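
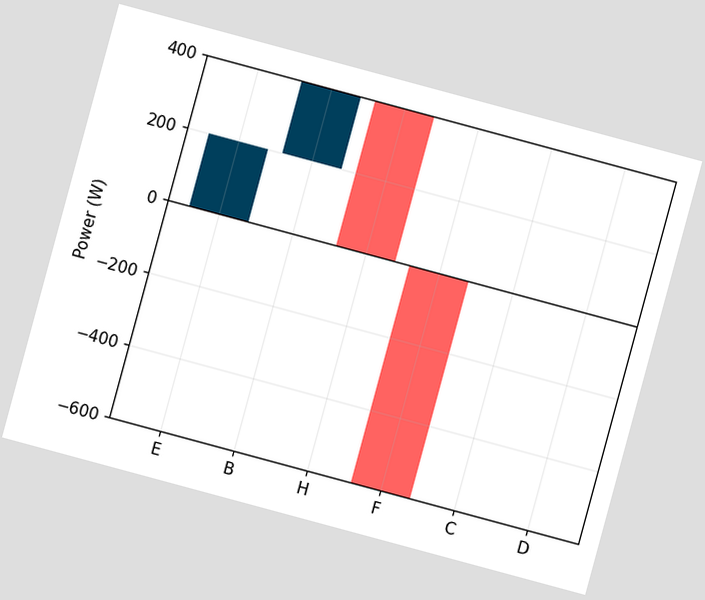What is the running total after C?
-600W

The chart is tilted about 15° clockwise. After C the running total reaches -600W.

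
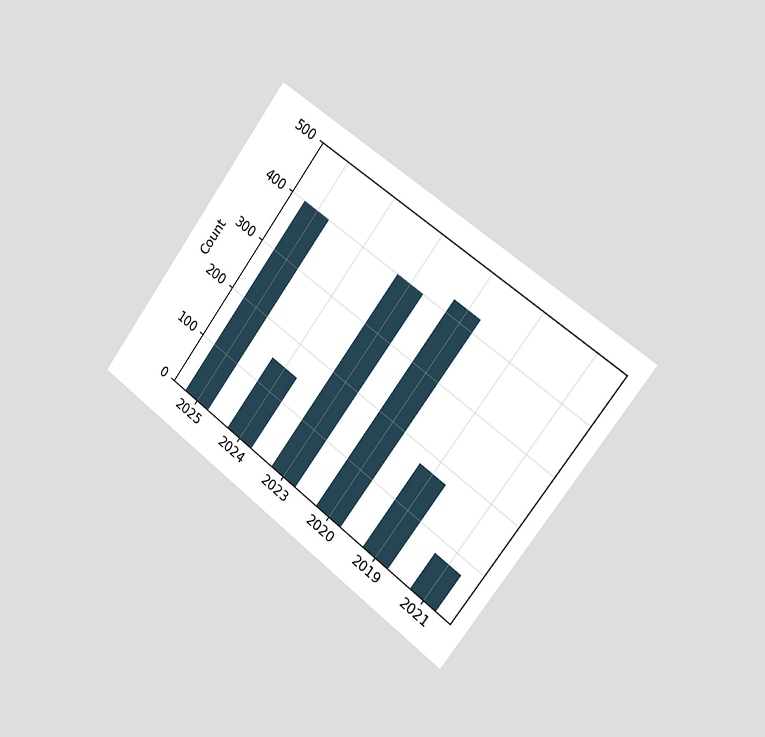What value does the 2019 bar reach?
The chart is tilted about 37° clockwise and viewed slightly from the right. Reading along the chart's y-axis, the 2019 bar reaches 175.

175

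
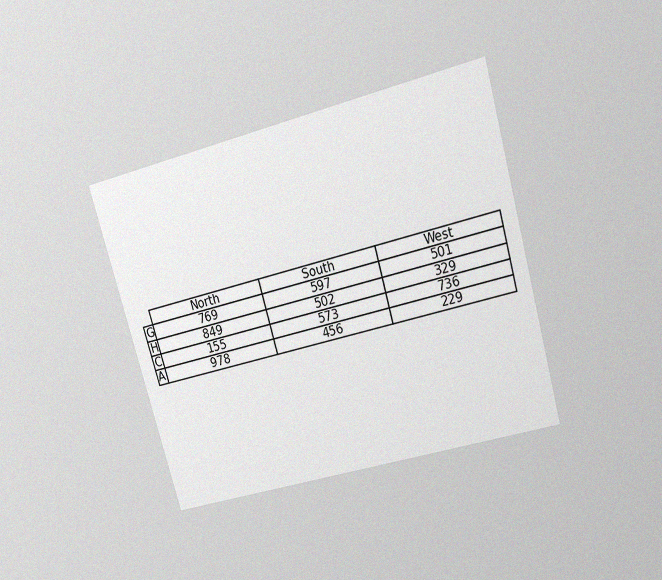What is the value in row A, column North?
978

The chart is tilted about 16° counter-clockwise and viewed at a slight angle, with some photo noise. The (A, North) cell reads 978.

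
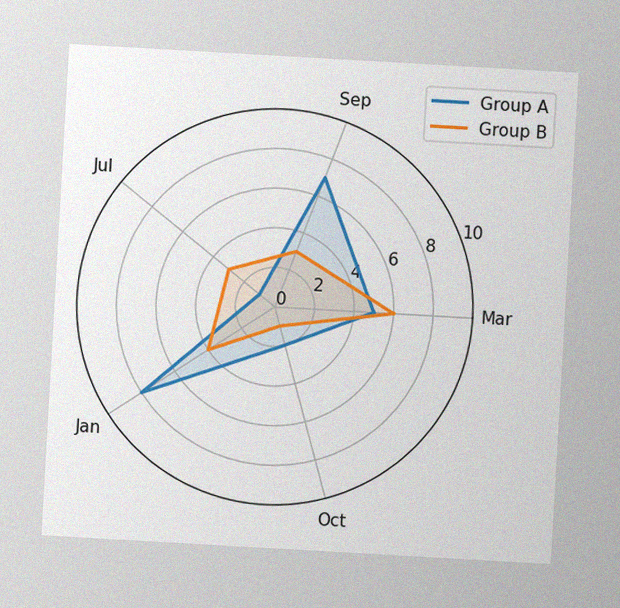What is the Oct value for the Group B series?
The chart is tilted about 3° clockwise, with some photo noise. On the Oct axis, Group B reaches 1.

1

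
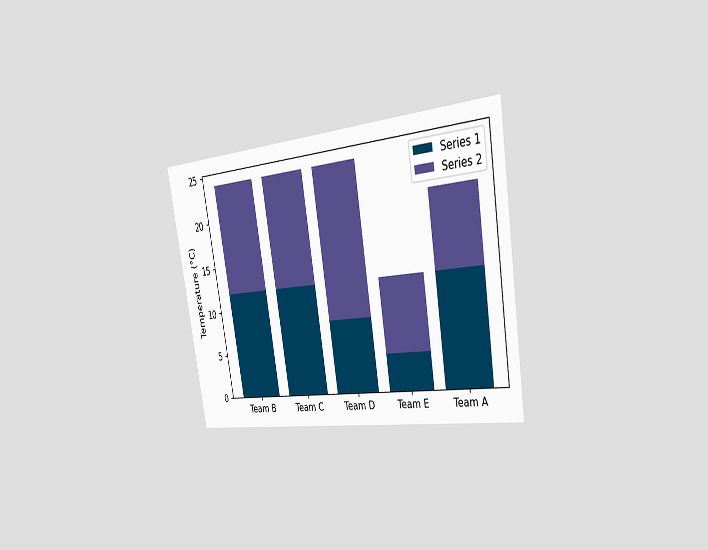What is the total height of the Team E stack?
The chart is tilted about 9° counter-clockwise and viewed slightly from the right. The Team E stack's top reaches 12°C on the y-axis.

12°C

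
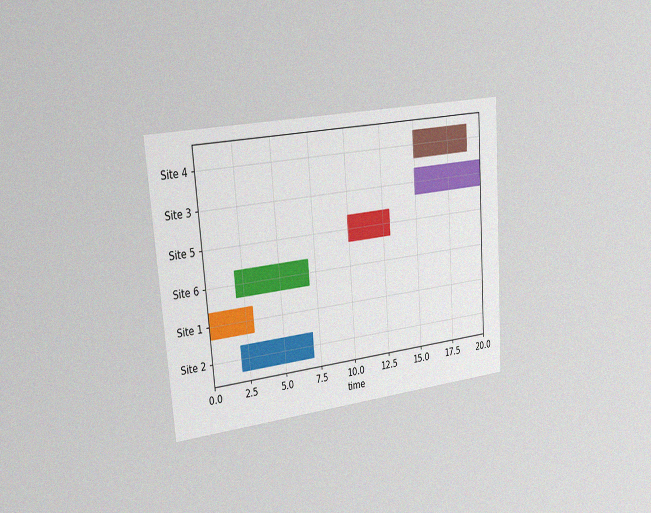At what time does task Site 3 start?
The chart is tilted about 4° counter-clockwise and viewed slightly from the left, with some photo noise. The Site 3 bar begins at t=15.

15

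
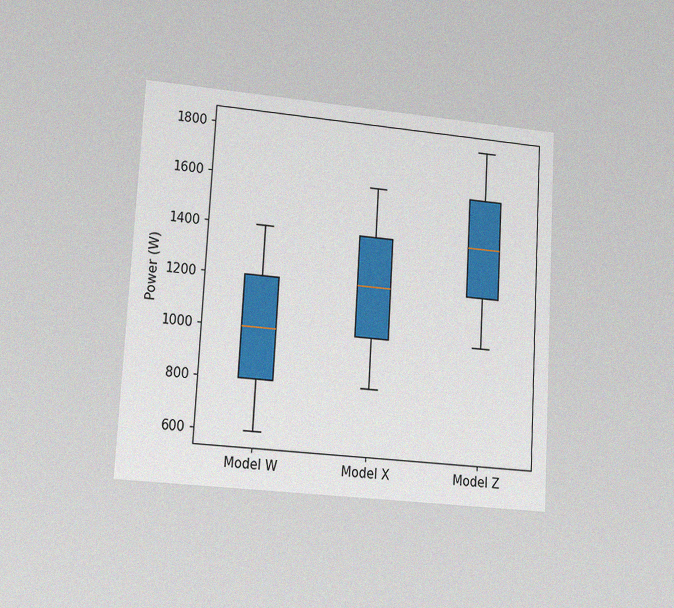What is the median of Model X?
The chart is tilted about 3° clockwise and viewed at a slight angle, with some photo noise. The median line in the Model X box sits at 1200W.

1200W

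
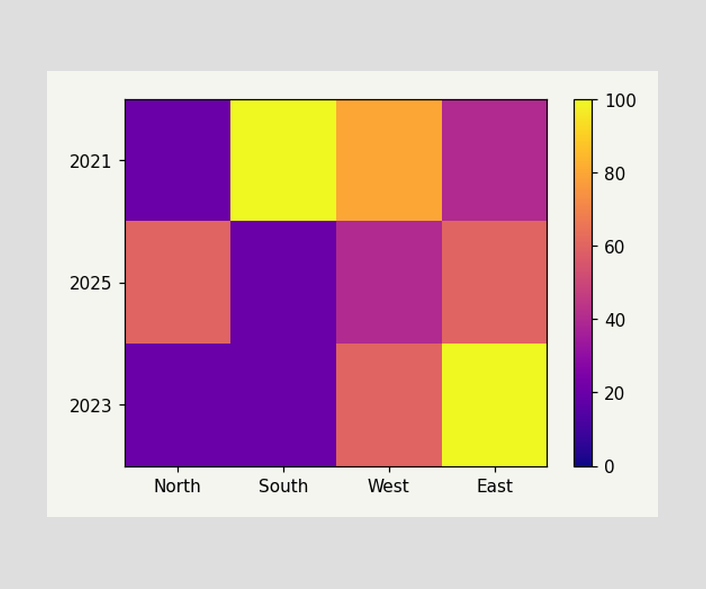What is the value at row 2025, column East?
Matching cell (2025, East) against the colorbar gives 60.

60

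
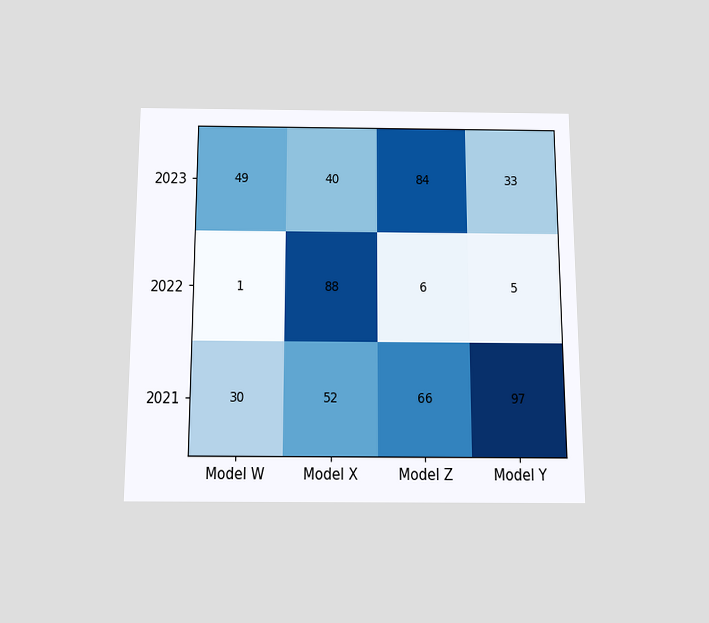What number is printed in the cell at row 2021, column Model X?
The chart is viewed slightly from below. The (2021, Model X) cell reads 52.

52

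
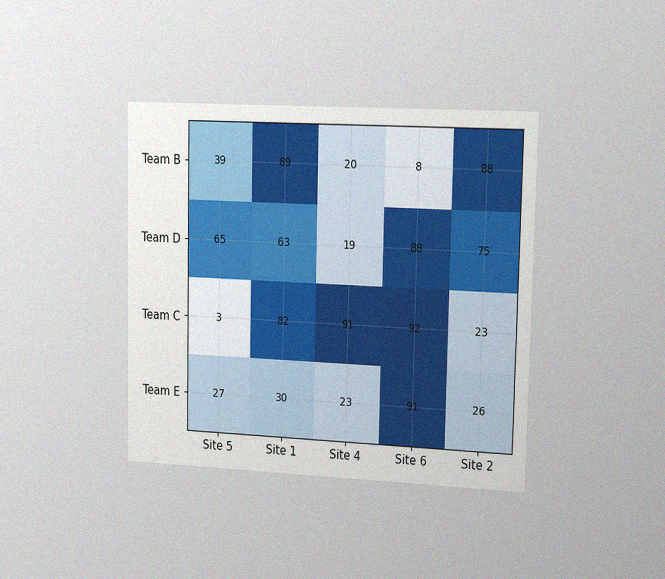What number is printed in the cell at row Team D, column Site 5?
65

The chart is viewed slightly from the right, with some photo noise. The (Team D, Site 5) cell reads 65.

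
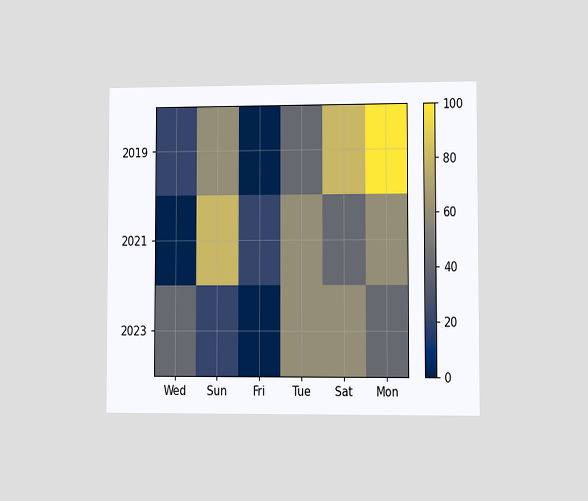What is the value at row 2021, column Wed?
0

The chart is viewed at a slight angle. Matching cell (2021, Wed) against the colorbar gives 0.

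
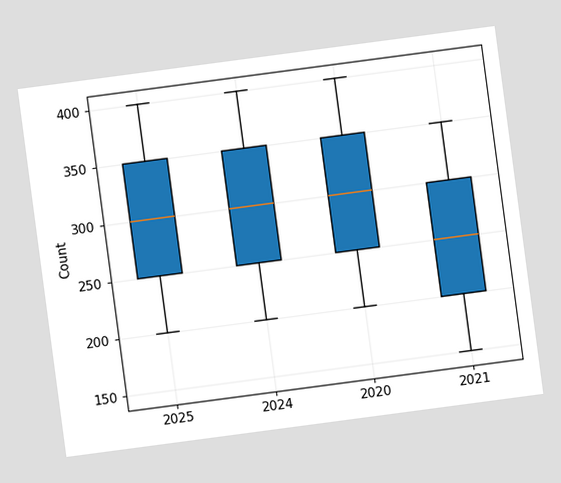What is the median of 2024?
The chart is tilted about 8° counter-clockwise. The median line in the 2024 box sits at 300.

300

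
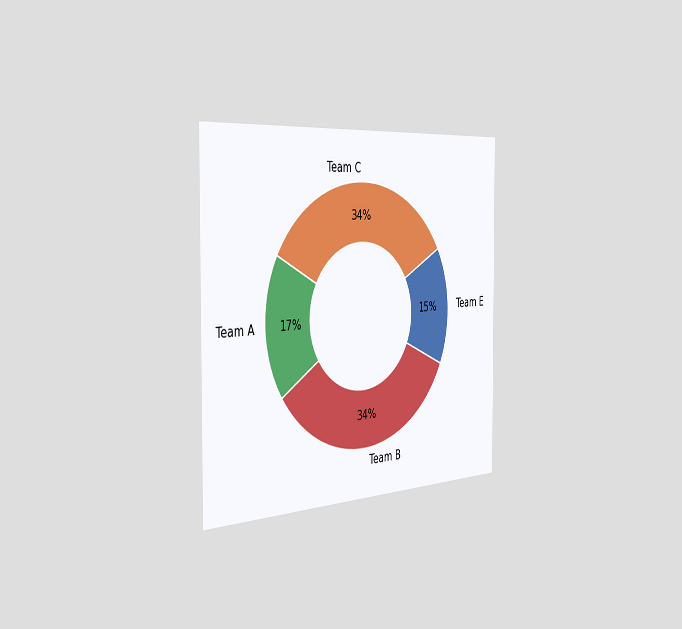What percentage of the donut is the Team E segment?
The chart is viewed slightly from the left. The Team E segment takes up 15% of the ring.

15%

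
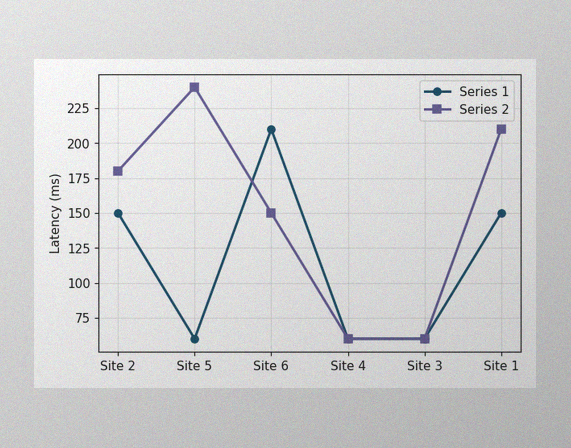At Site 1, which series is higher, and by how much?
The image has some photo noise and uneven lighting. At Site 1, Series 2 sits above the other line by 60ms.

Series 2, by 60ms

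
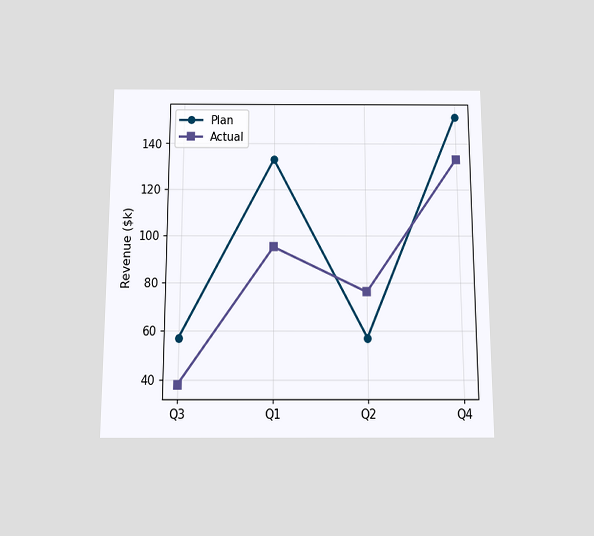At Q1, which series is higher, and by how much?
Plan, by $38k

The chart is viewed slightly from below. At Q1, Plan sits above the other line by $38k.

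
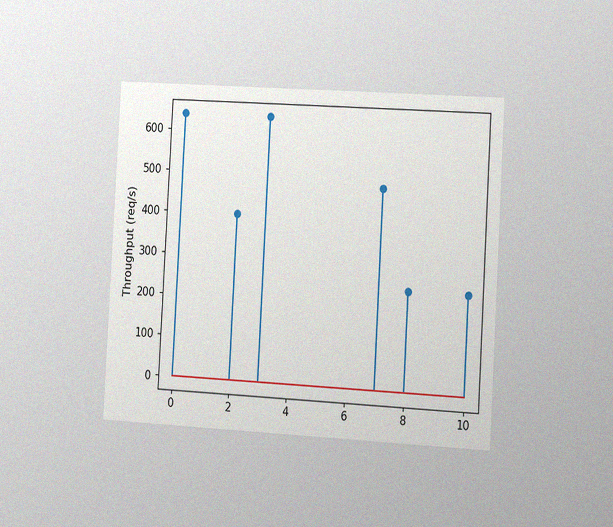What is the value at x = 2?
The chart is tilted about 3° clockwise and viewed slightly from the right, with some photo noise. The stem at x=2 reaches 400req/s.

400req/s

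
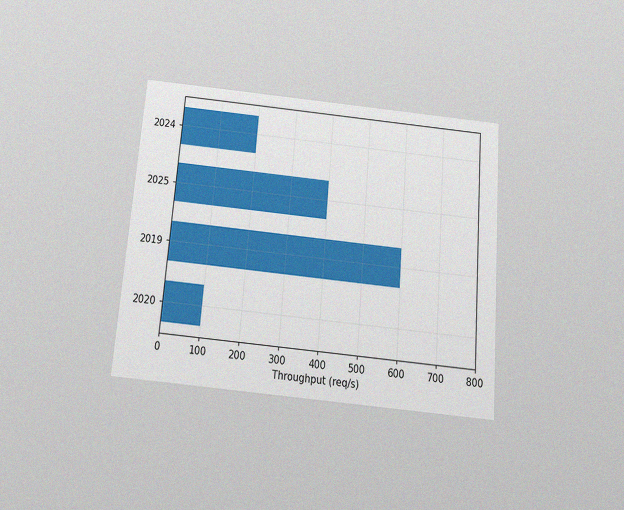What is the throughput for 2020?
The chart is tilted about 5° clockwise and viewed slightly from below, with some photo noise. Reading along the chart's x-axis, the 2020 bar reaches 100req/s.

100req/s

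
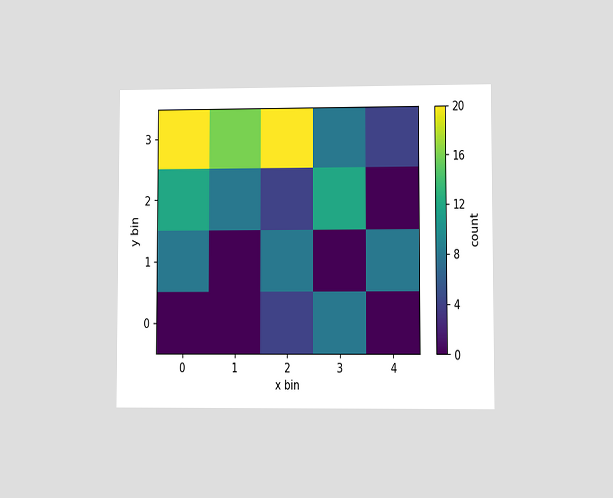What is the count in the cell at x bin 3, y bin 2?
The chart is viewed at a slight angle. Matching the cell (3, 2) against the colorbar gives 12.

12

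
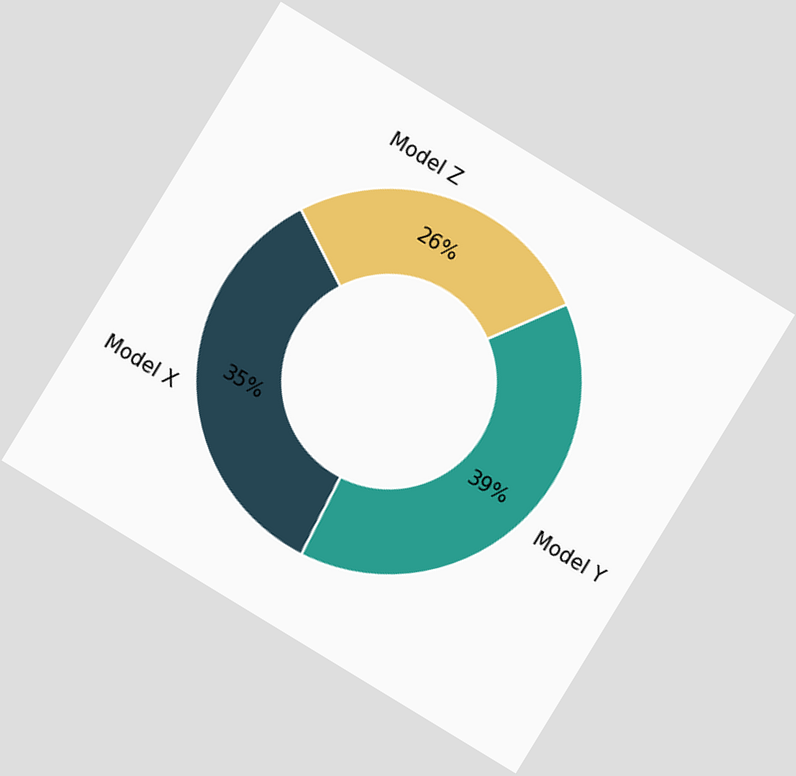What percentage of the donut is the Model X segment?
35%

The chart is tilted about 31° clockwise. The Model X segment takes up 35% of the ring.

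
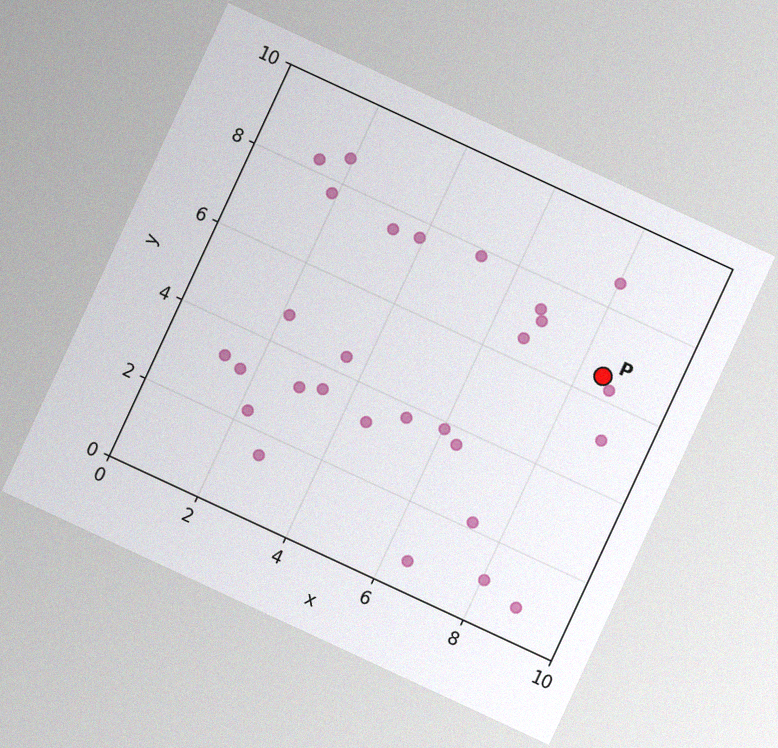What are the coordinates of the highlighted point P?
The chart is tilted about 25° clockwise, with some photo noise. Following the gridlines from P to each axis, P sits at (8.5, 6.5).

(8.5, 6.5)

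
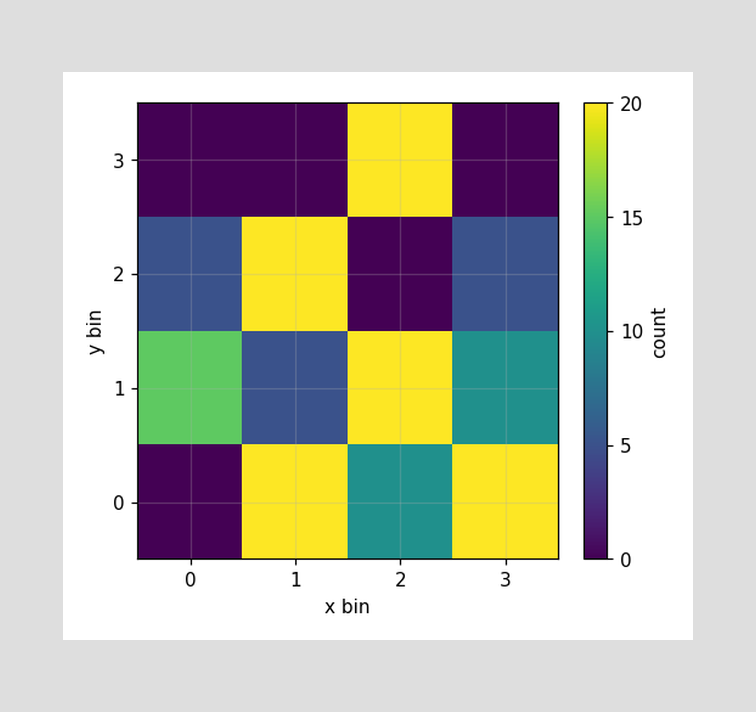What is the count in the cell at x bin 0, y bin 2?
5

Matching the cell (0, 2) against the colorbar gives 5.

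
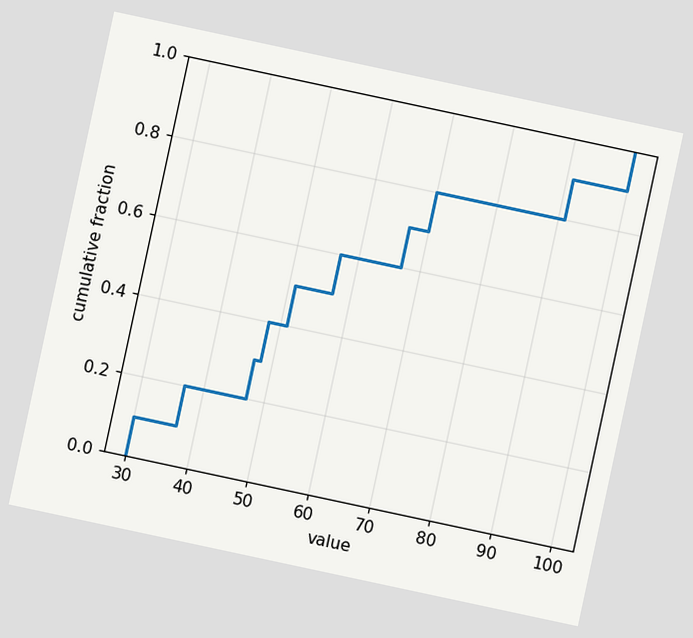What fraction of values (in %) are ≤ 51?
50%

The chart is tilted about 12° clockwise. At x=51 the ECDF step is at 50%.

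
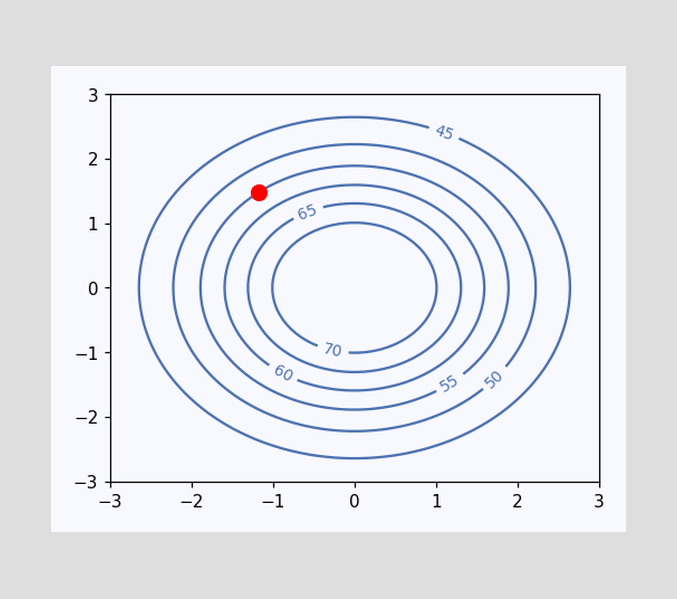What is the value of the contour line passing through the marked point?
55

The marked point sits on the contour labelled 55.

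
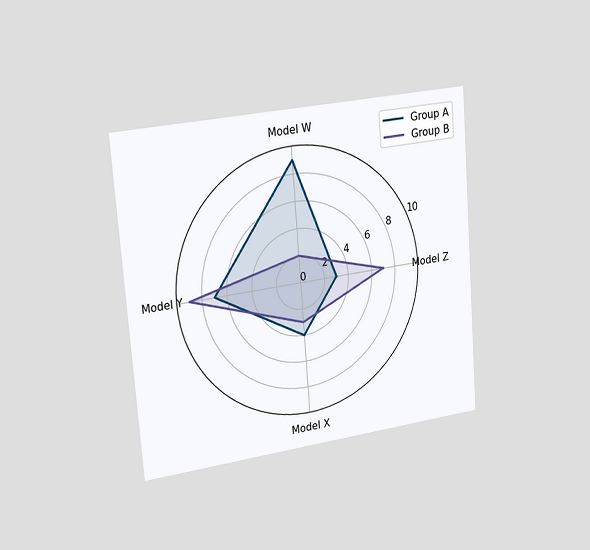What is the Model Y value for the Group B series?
The chart is tilted about 4° counter-clockwise and viewed slightly from the left. On the Model Y axis, Group B reaches 9.

9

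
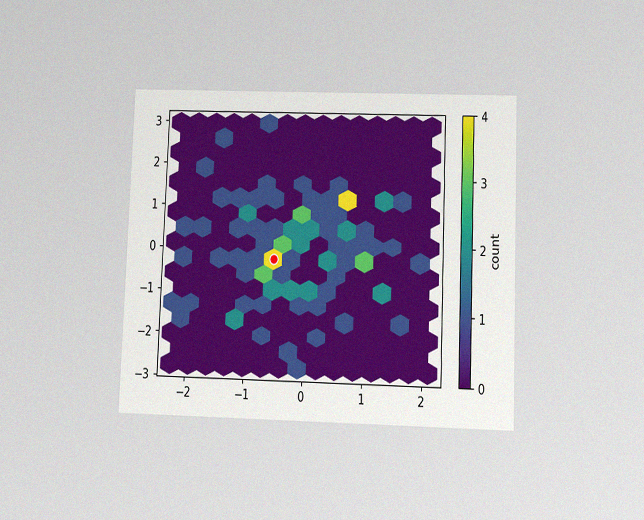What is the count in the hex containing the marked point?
4

The chart is tilted about 2° clockwise and viewed slightly from below, with some photo noise. The marked hex reads 4 on the colorbar.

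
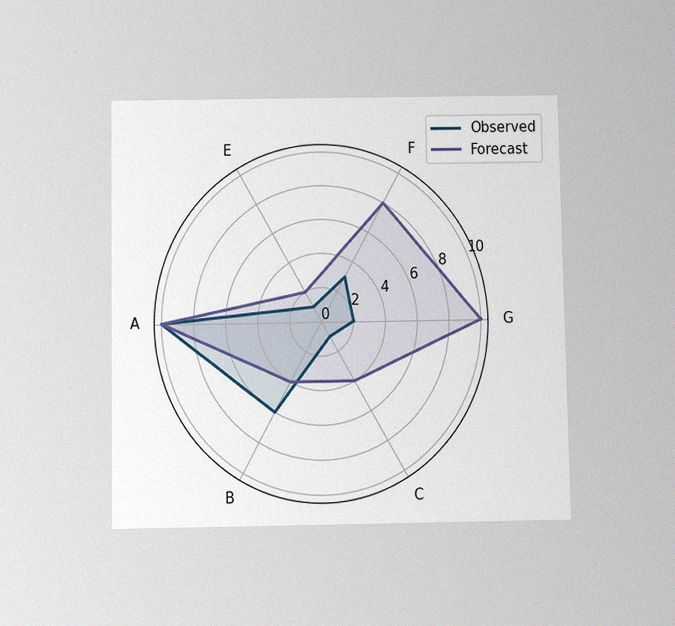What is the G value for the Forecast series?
10

The chart is viewed slightly from below, with some photo noise. On the G axis, Forecast reaches 10.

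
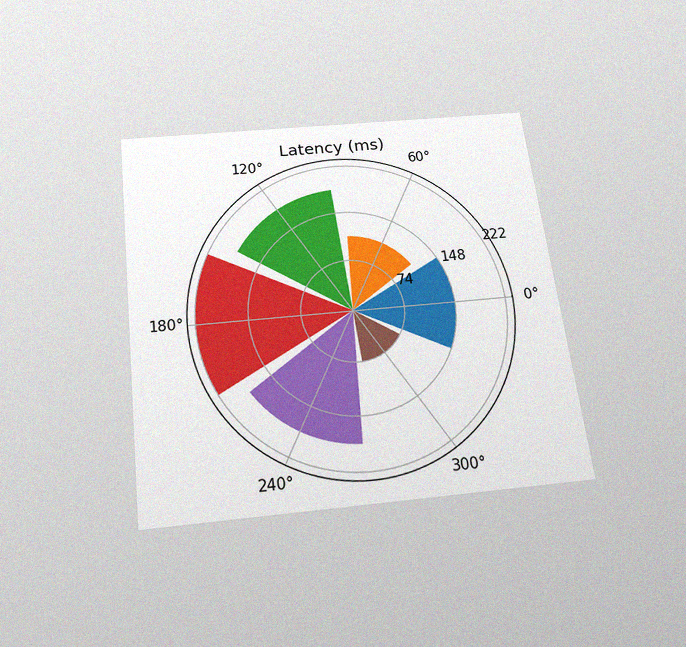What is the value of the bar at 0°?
148ms

The chart is tilted about 7° counter-clockwise and viewed slightly from below, with some photo noise. The bar at 0° reaches 148ms on the radial axis.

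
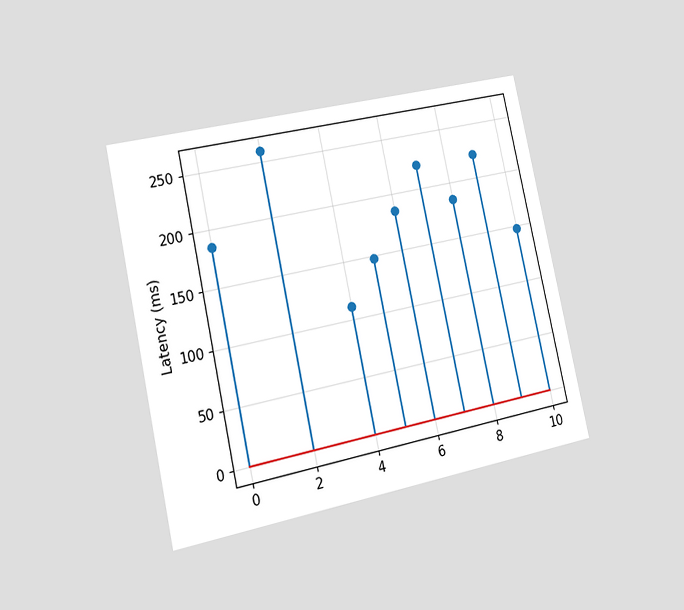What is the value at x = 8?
The chart is tilted about 12° counter-clockwise and viewed at a slight angle. The stem at x=8 reaches 185ms.

185ms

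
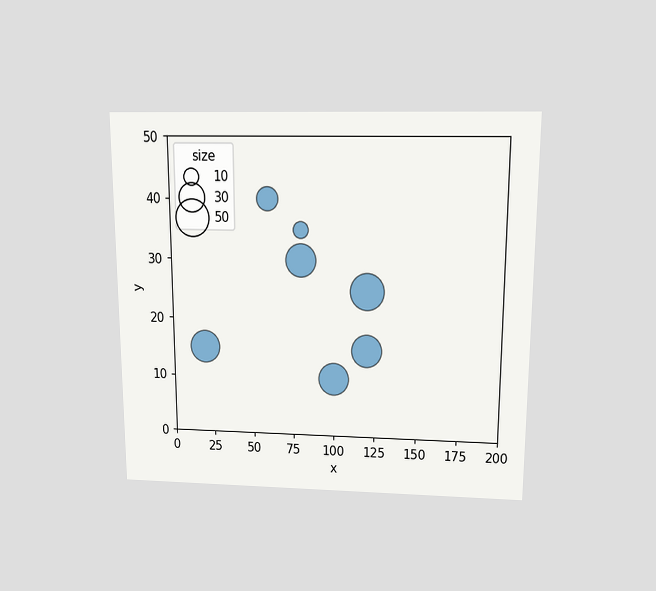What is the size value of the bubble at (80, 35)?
The chart is viewed slightly from above. Matching the bubble at (80, 35) against the size legend gives 10.

10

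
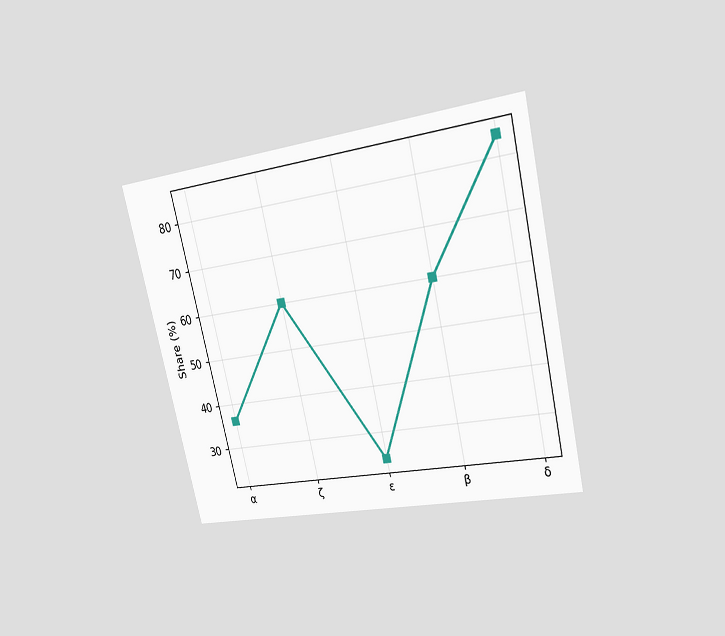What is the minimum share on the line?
24%

The chart is tilted about 13° counter-clockwise and viewed at a slight angle. The lowest point is at ε, and reading across to the y-axis gives 24%.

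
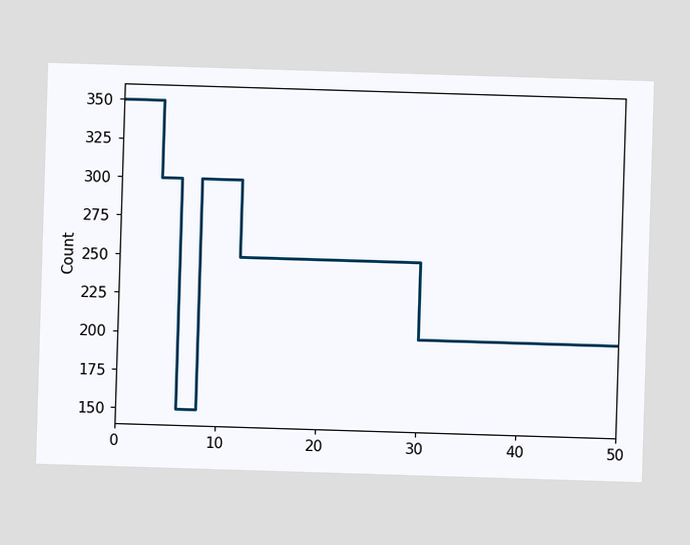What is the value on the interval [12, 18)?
On [12, 18) the step sits at 250.

250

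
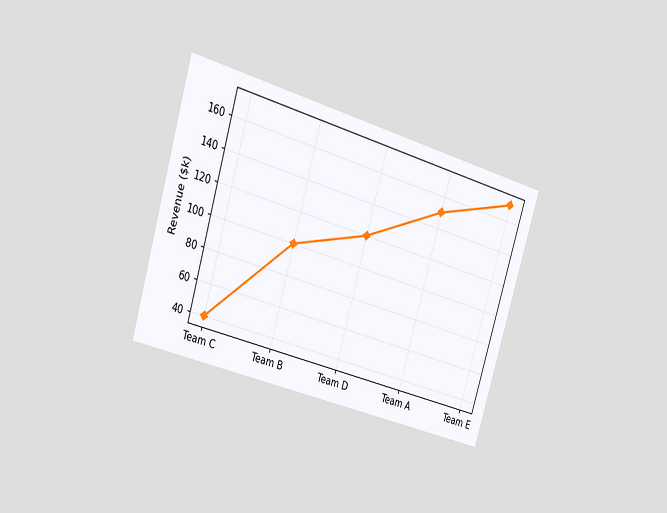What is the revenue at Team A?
$150k

The chart is tilted about 17° clockwise and viewed slightly from the left. At Team A, the line is at $150k.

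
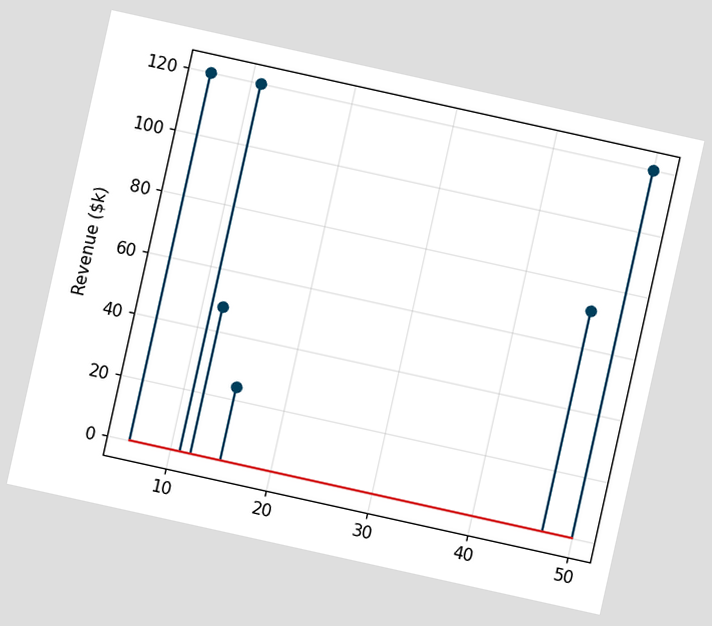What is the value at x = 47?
The chart is tilted about 12° clockwise. The stem at x=47 reaches $72k.

$72k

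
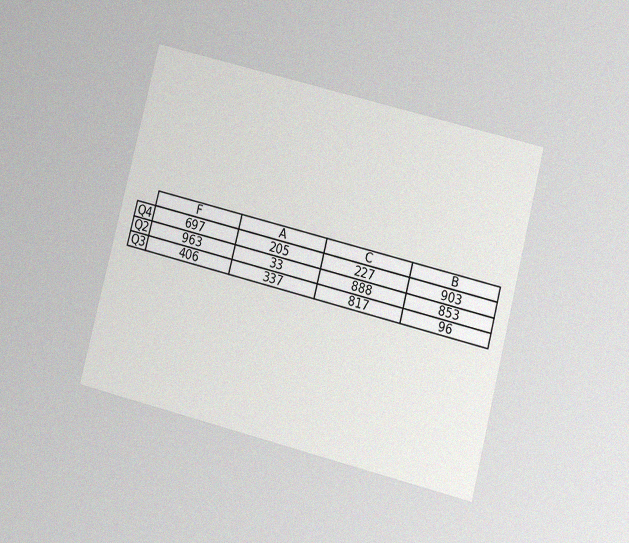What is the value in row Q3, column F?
The chart is tilted about 14° clockwise and viewed at a slight angle, with some photo noise. The (Q3, F) cell reads 406.

406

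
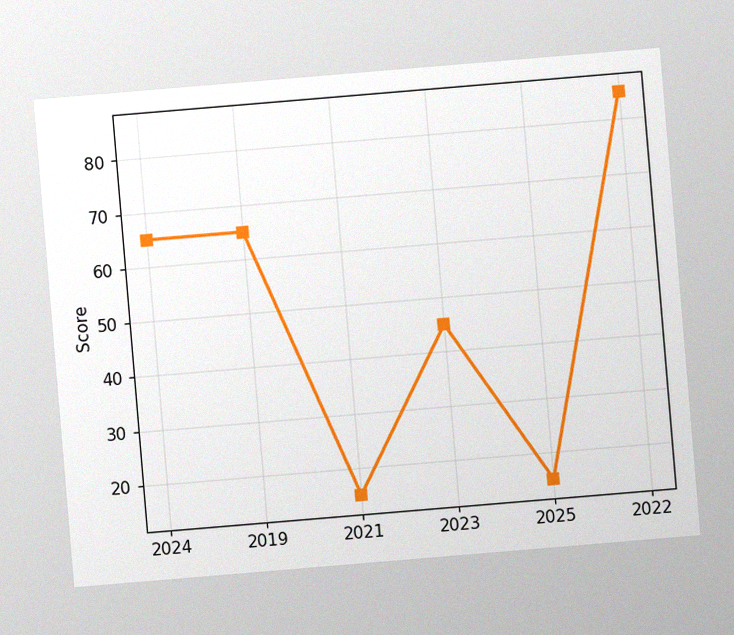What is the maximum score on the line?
85

The chart is tilted about 5° counter-clockwise, with some photo noise. The highest point is at 2022, and reading across to the y-axis gives 85.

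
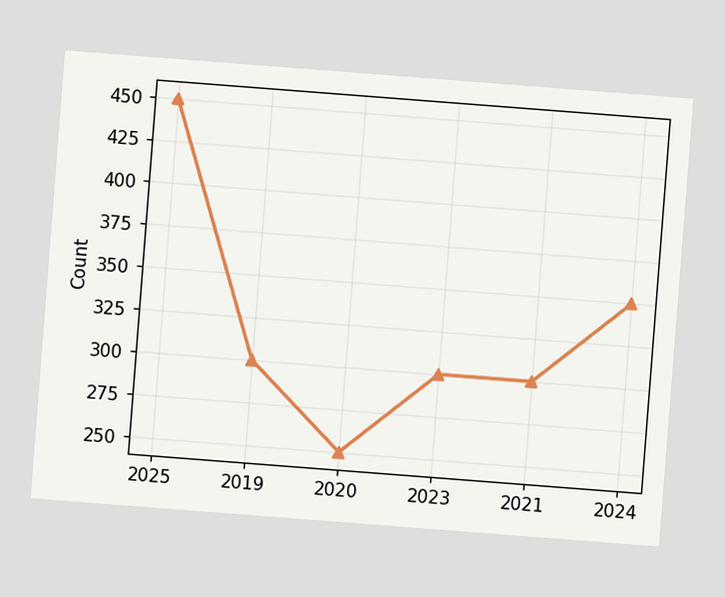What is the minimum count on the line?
The chart is tilted about 4° clockwise. The lowest point is at 2020, and reading across to the y-axis gives 250.

250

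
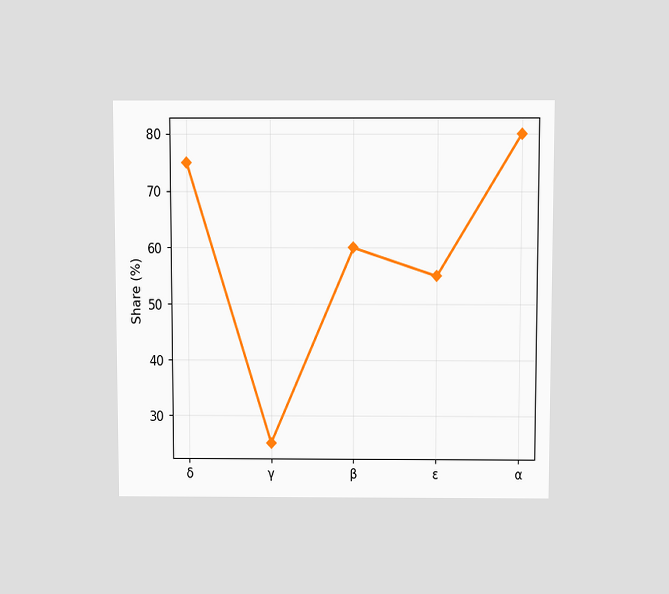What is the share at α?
80%

The chart is viewed slightly from above. At α, the line is at 80%.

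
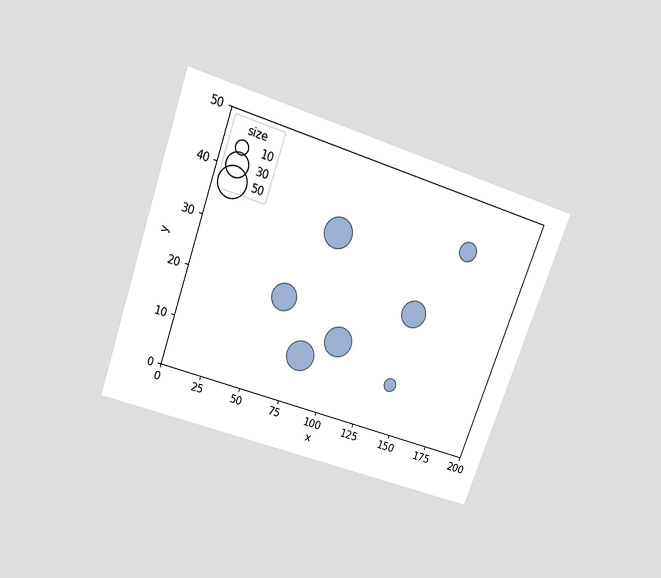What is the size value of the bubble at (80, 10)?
50

The chart is tilted about 19° clockwise and viewed slightly from above. Matching the bubble at (80, 10) against the size legend gives 50.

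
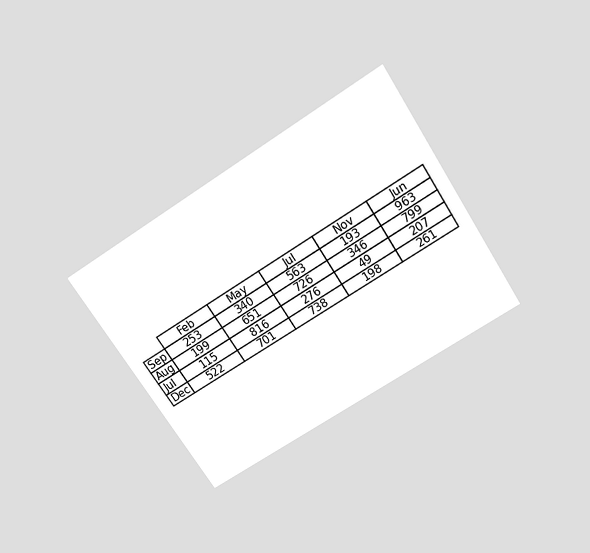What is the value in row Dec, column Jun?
The chart is tilted about 33° counter-clockwise and viewed slightly from above. The (Dec, Jun) cell reads 261.

261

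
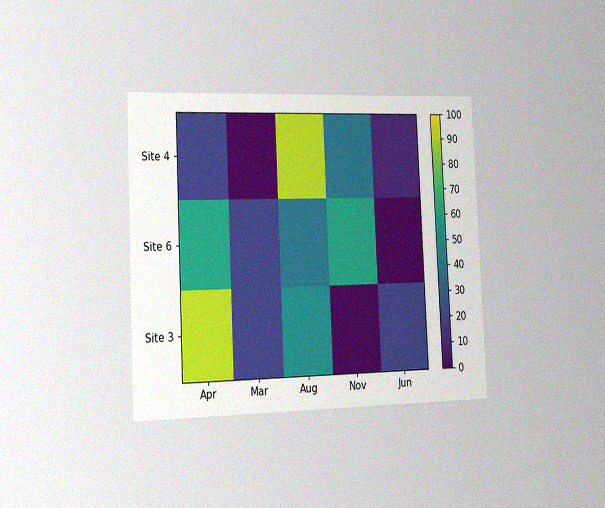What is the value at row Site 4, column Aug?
The chart is tilted about 3° counter-clockwise and viewed slightly from the left, with some photo noise. Matching cell (Site 4, Aug) against the colorbar gives 90.

90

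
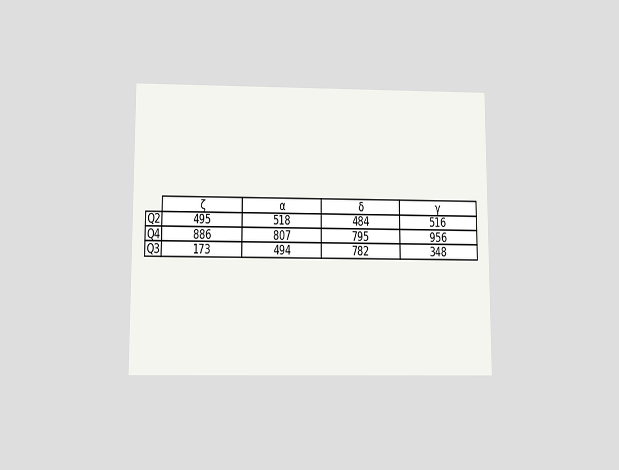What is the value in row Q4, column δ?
795

The chart is viewed slightly from below. The (Q4, δ) cell reads 795.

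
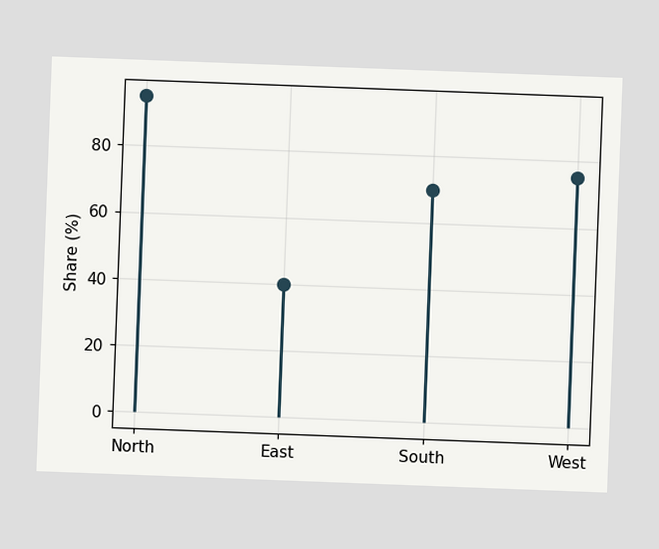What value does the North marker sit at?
The chart is tilted about 2° clockwise. The North marker sits at 95%.

95%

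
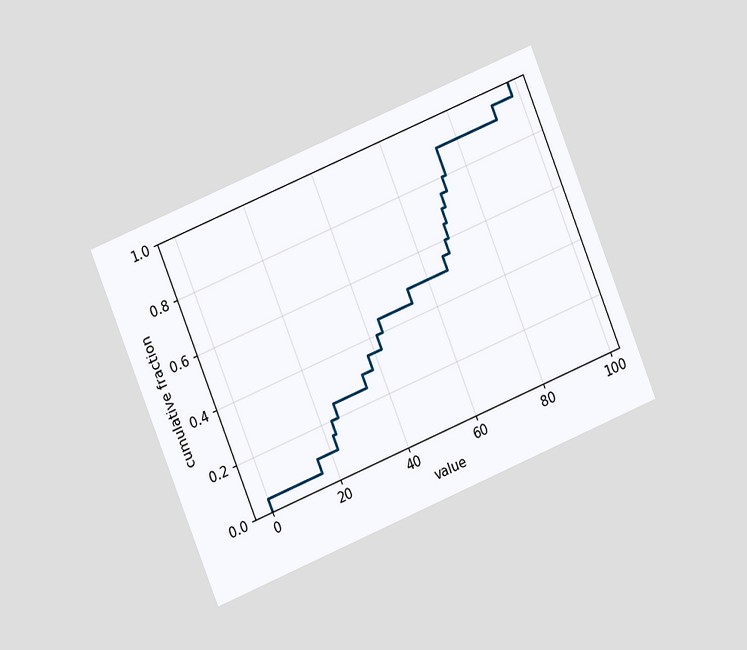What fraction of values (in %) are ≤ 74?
The chart is tilted about 22° counter-clockwise and viewed at a slight angle. At x=74 the ECDF step is at 90%.

90%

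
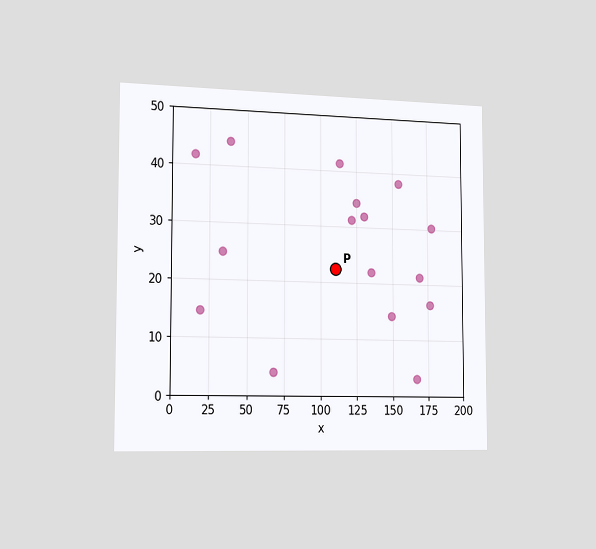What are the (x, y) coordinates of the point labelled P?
The chart is viewed slightly from the left. Following the gridlines from P to each axis, P sits at (110, 22.5).

(110, 22.5)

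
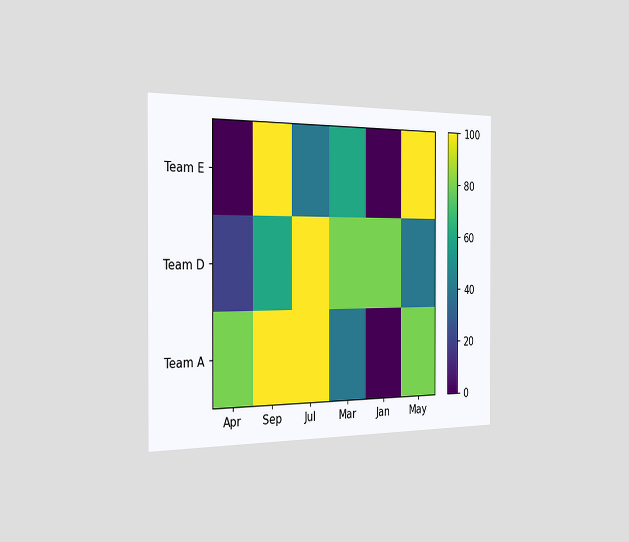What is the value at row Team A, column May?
The chart is viewed slightly from the left. Matching cell (Team A, May) against the colorbar gives 80.

80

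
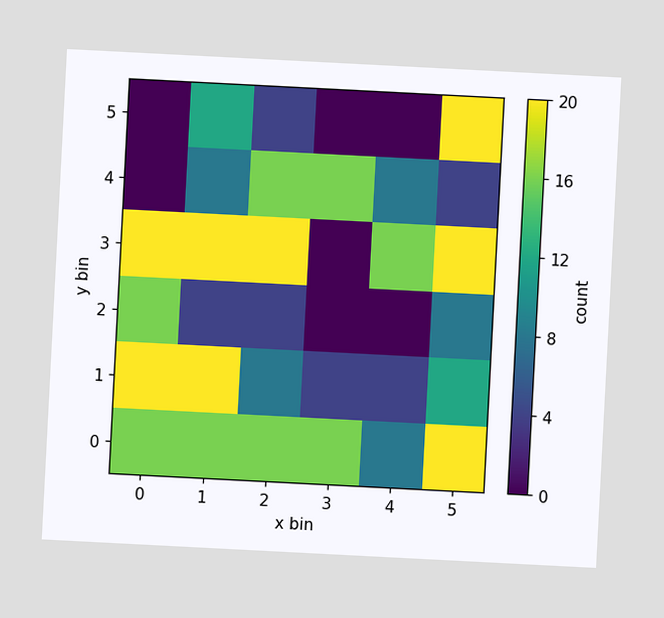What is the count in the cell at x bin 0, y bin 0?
The chart is tilted about 3° clockwise. Matching the cell (0, 0) against the colorbar gives 16.

16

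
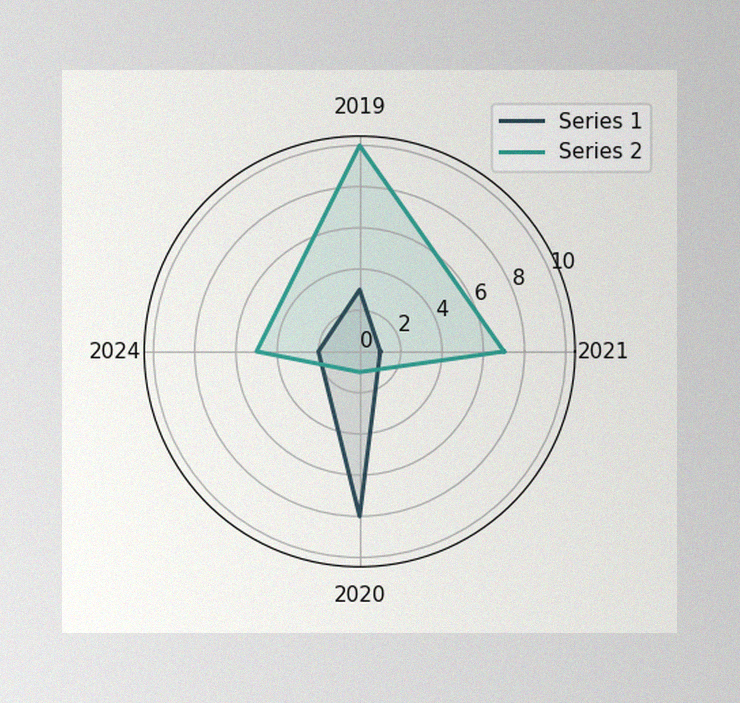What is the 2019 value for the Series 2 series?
The image has some photo noise and uneven lighting. On the 2019 axis, Series 2 reaches 10.

10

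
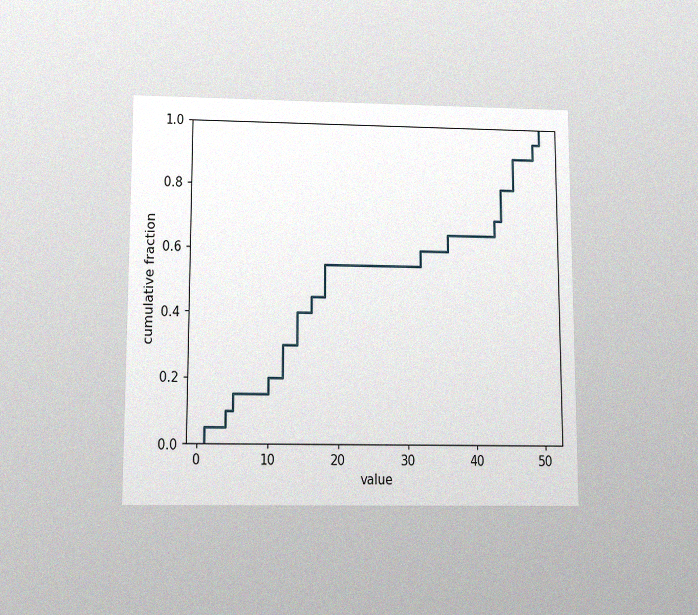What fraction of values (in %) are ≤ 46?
90%

The chart is viewed slightly from below, with some photo noise. At x=46 the ECDF step is at 90%.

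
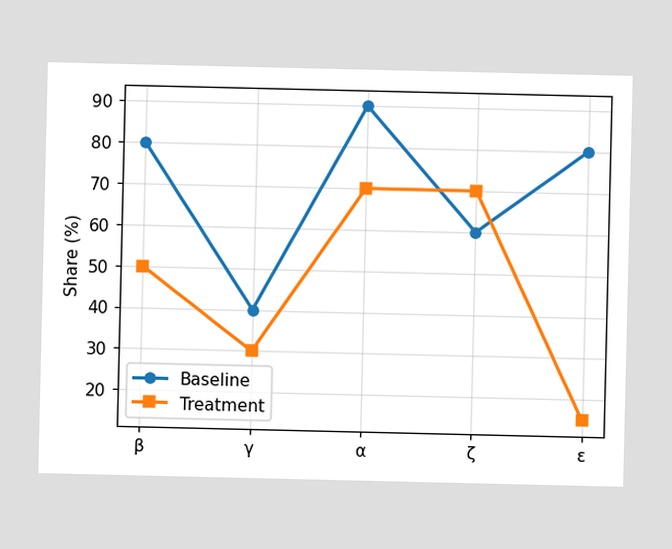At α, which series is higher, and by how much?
At α, Baseline sits above the other line by 20%.

Baseline, by 20%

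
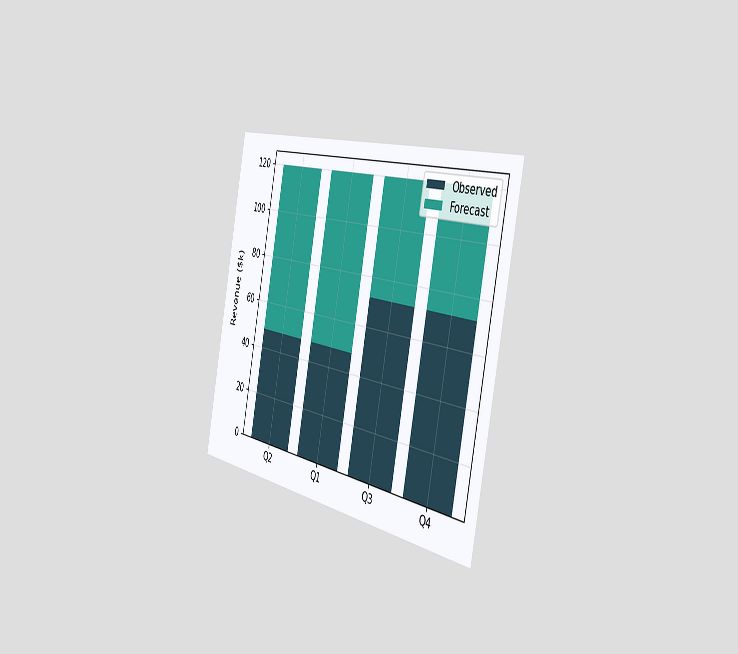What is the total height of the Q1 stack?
$120k

The chart is tilted about 12° clockwise and viewed slightly from the right. The Q1 stack's top reaches $120k on the y-axis.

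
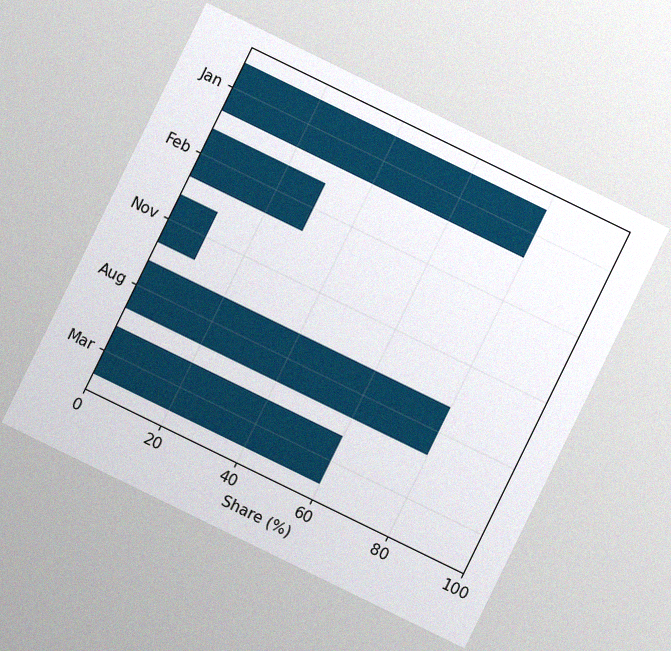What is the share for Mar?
60%

The chart is tilted about 26° clockwise, with some photo noise. Reading along the chart's x-axis, the Mar bar reaches 60%.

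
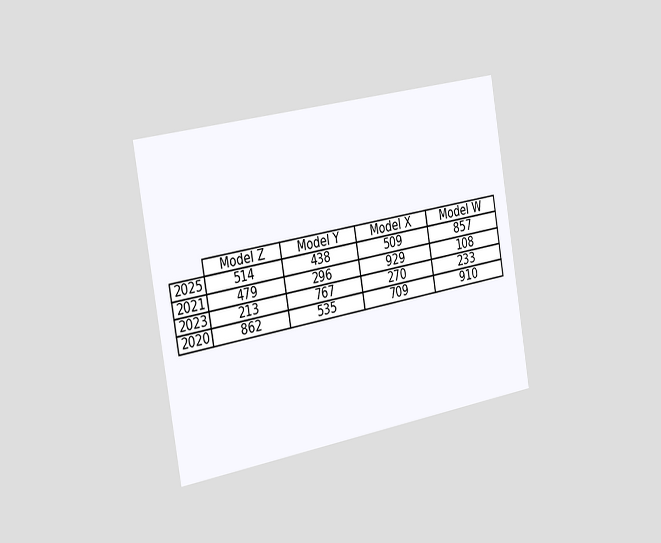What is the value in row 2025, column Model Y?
The chart is tilted about 10° counter-clockwise and viewed slightly from the left. The (2025, Model Y) cell reads 438.

438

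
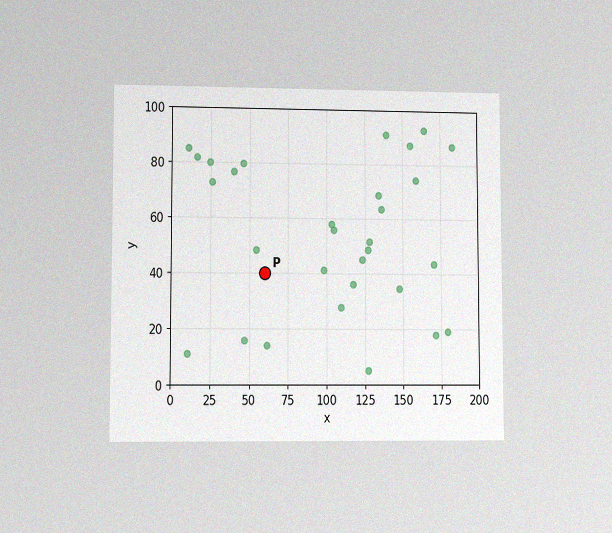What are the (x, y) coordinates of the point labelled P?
The chart is viewed at a slight angle, with some photo noise. Following the gridlines from P to each axis, P sits at (60, 40).

(60, 40)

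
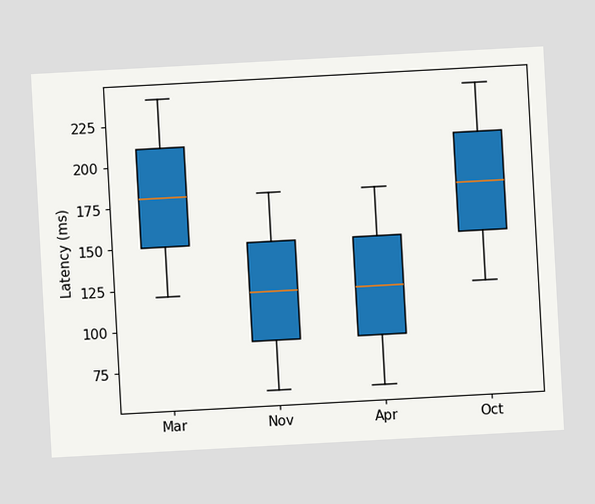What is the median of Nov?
120ms

The chart is tilted about 3° counter-clockwise. The median line in the Nov box sits at 120ms.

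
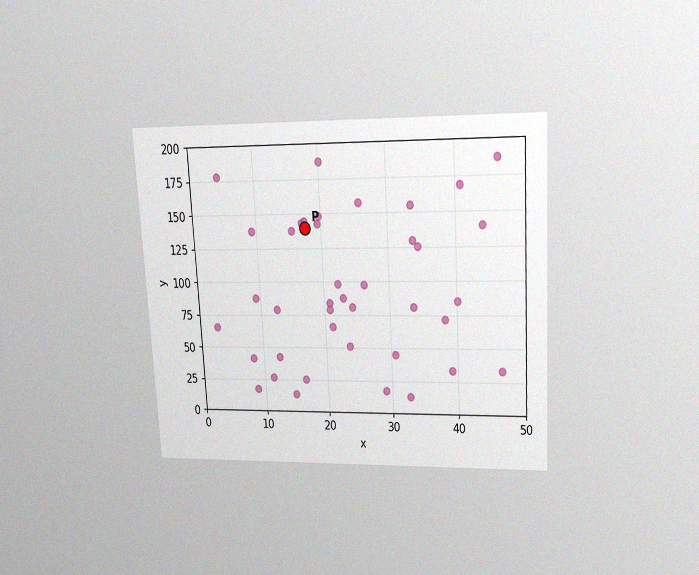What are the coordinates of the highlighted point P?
(17.5, 140)

The chart is tilted about 3° counter-clockwise and viewed slightly from above, with some photo noise. Following the gridlines from P to each axis, P sits at (17.5, 140).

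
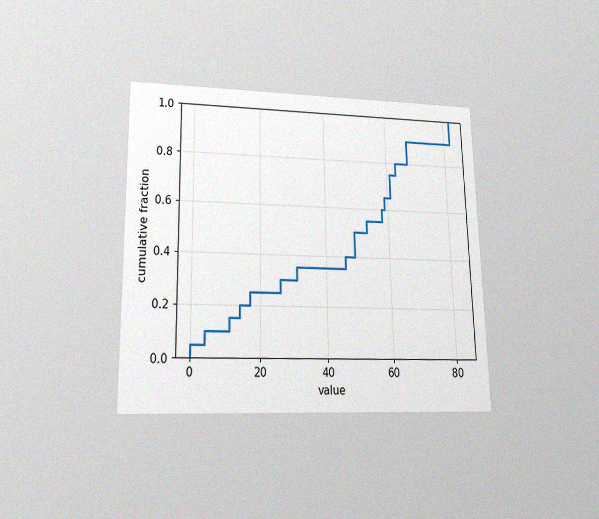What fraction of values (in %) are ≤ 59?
65%

The chart is viewed slightly from below, with some photo noise. At x=59 the ECDF step is at 65%.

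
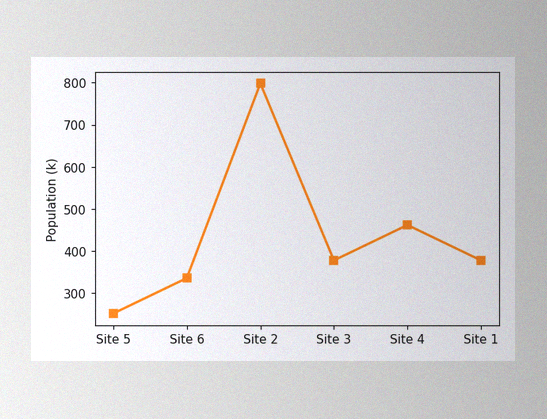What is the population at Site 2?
798k

The image has some photo noise and uneven lighting. At Site 2, the line is at 798k.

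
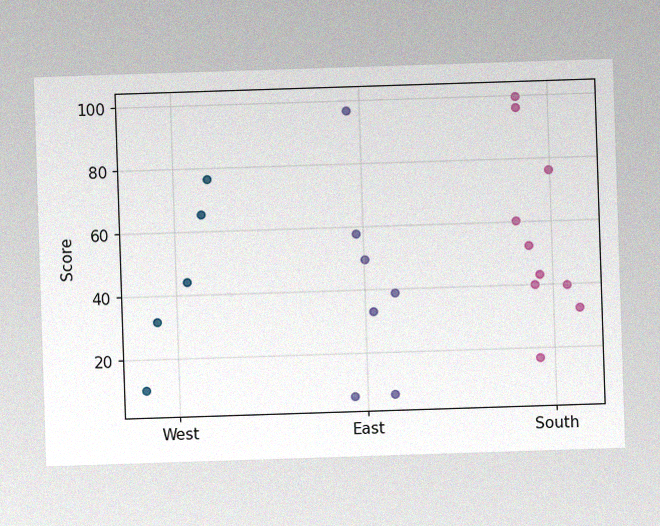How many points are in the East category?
7

The image has some photo noise and uneven lighting. Counting the markers in the East column gives 7.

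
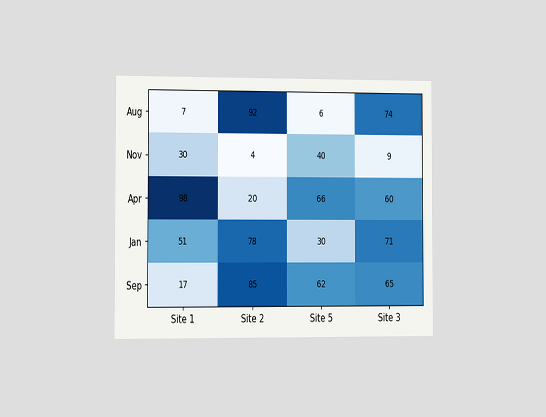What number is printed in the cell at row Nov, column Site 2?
The chart is viewed slightly from the left. The (Nov, Site 2) cell reads 4.

4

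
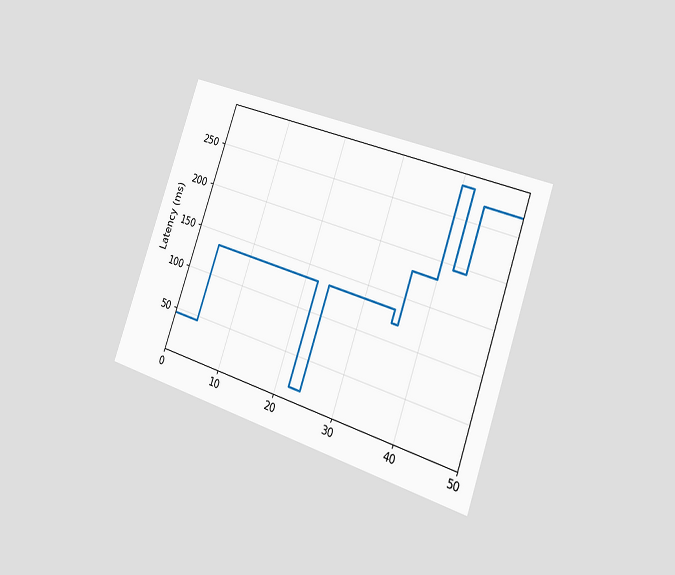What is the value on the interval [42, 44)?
195ms

The chart is tilted about 19° clockwise and viewed slightly from the right. On [42, 44) the step sits at 195ms.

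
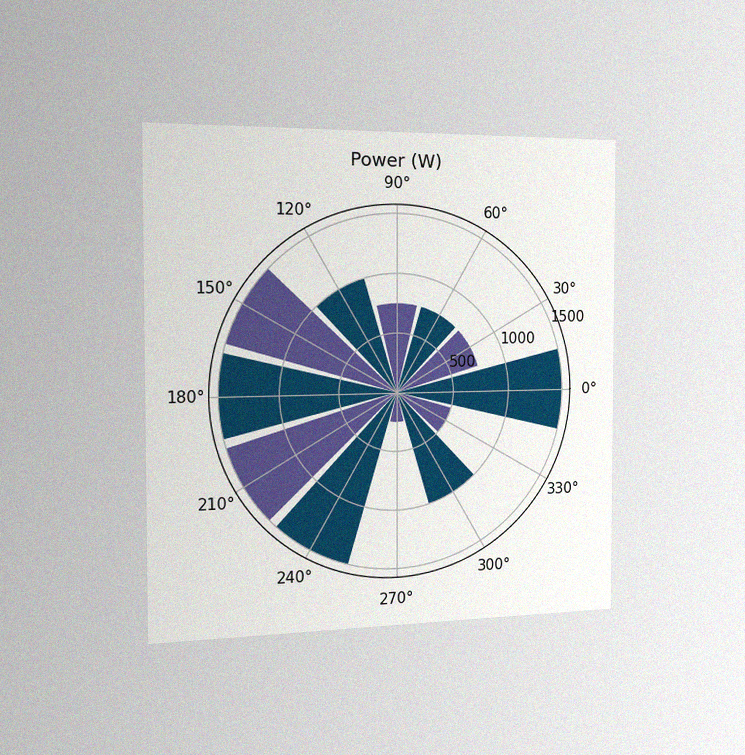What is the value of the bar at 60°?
750W

The chart is viewed slightly from the left, with some photo noise. The bar at 60° reaches 750W on the radial axis.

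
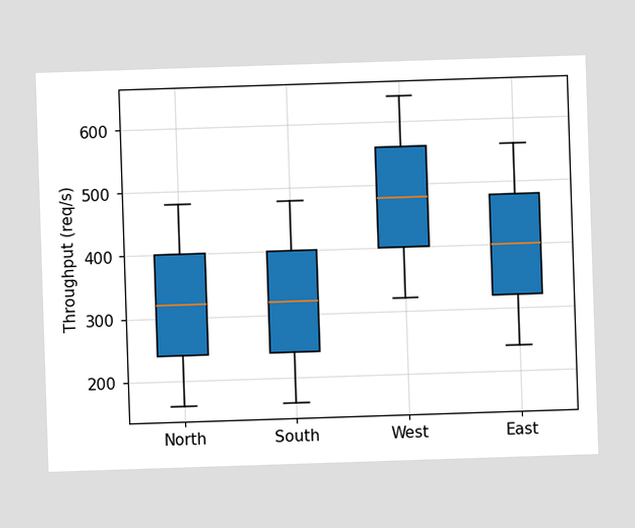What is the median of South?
The median line in the South box sits at 320req/s.

320req/s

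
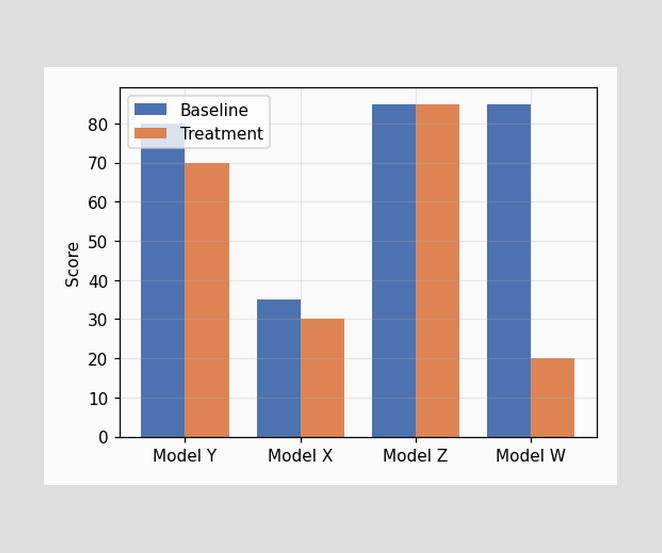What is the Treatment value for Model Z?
The Treatment bar at Model Z reaches 85 on the y-axis.

85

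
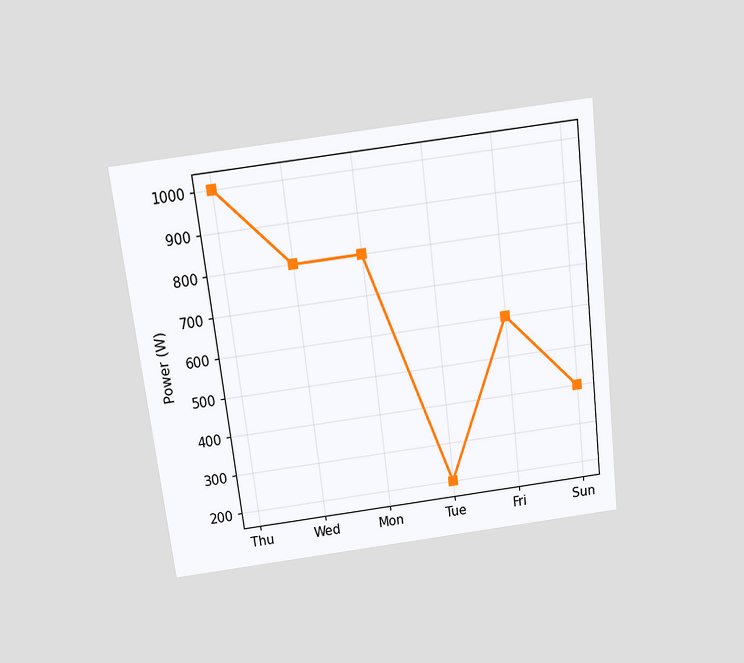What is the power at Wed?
800W

The chart is tilted about 7° counter-clockwise and viewed slightly from above. At Wed, the line is at 800W.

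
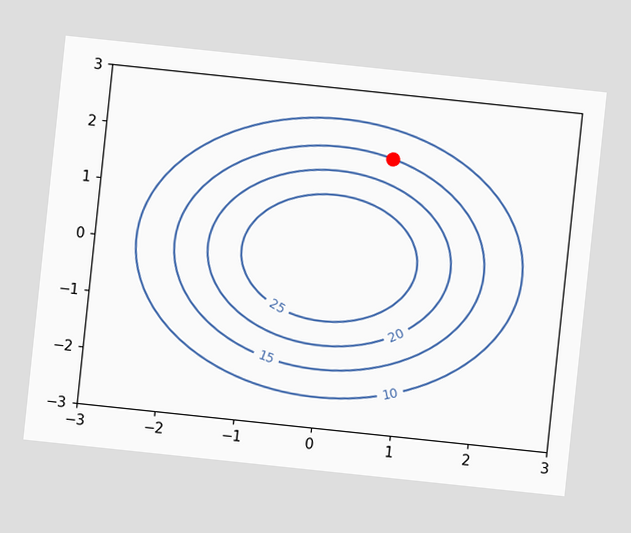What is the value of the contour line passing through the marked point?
The chart is tilted about 6° clockwise. The marked point sits on the contour labelled 15.

15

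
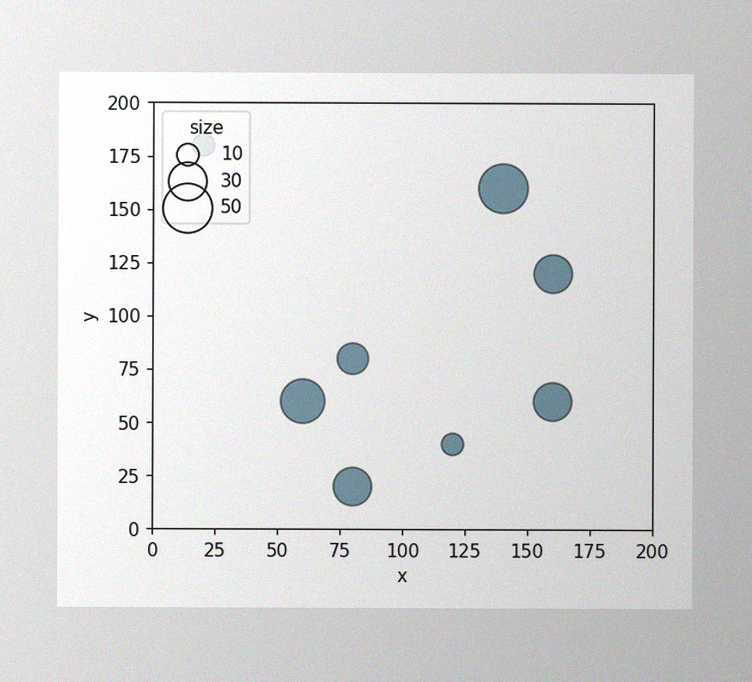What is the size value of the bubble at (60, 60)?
The image has some photo noise and uneven lighting. Matching the bubble at (60, 60) against the size legend gives 40.

40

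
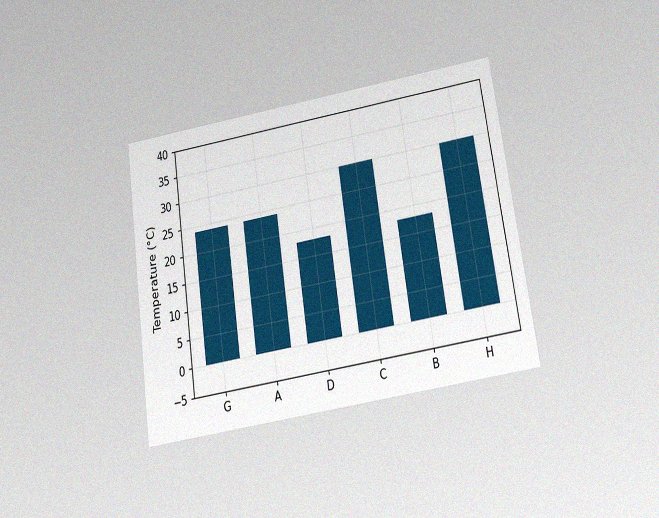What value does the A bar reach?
The chart is tilted about 8° counter-clockwise and viewed slightly from below, with some photo noise. Reading along the chart's y-axis, the A bar reaches 24°C.

24°C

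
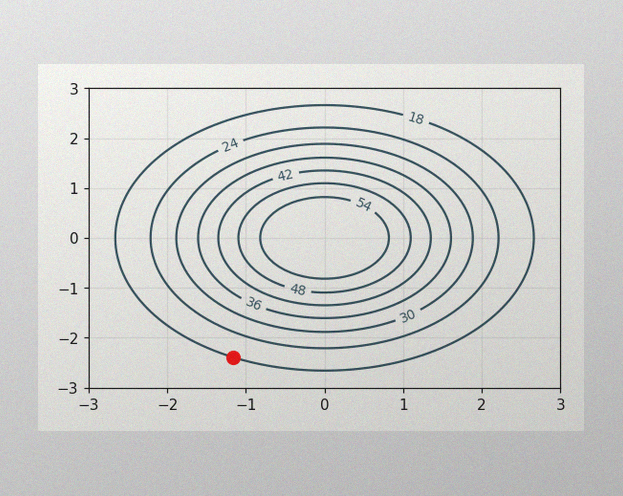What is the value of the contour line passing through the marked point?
18

The image has some photo noise and uneven lighting. The marked point sits on the contour labelled 18.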